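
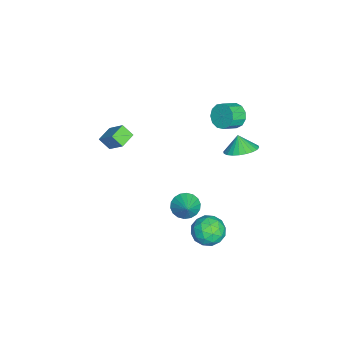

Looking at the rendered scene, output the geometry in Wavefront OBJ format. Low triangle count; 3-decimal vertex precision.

v -1.53 -3.75 -0.896
v -1.725 -4.374 -0.262
v -0.886 -2.898 0.142
v -1.081 -3.521 0.776
v -0.619 -4.219 -1.076
v -0.814 -4.842 -0.442
v 0.025 -3.366 -0.038
v -0.17 -3.99 0.596
v 1.639 0.337 -3.489
v 2.058 0.696 -4.136
v 2.661 0.583 -2.691
v 1.87 0.988 -3.985
v 1.636 1.151 -3.736
v 1.403 1.153 -3.438
v 1.217 0.993 -3.15
v 1.114 0.704 -2.929
v 1.115 0.342 -2.819
v 1.22 -0.021 -2.842
v 1.408 -0.313 -2.993
v 1.641 -0.476 -3.242
v 1.874 -0.478 -3.54
v 2.06 -0.318 -3.828
v 2.163 -0.029 -4.049
v 2.162 0.333 -4.159
v 2.953 2.06 -2.746
v 3.911 2.44 -2.777
v 3.249 1.2 -4.143
v 4.207 1.58 -4.174
v 3.942 0.91 -3.438
v 3.759 1.441 -2.574
v 3.401 2.199 -4.346
v 3.218 2.73 -3.482
v 4.187 2.526 -3.765
v 4.522 1.729 -3.205
v 2.638 1.911 -3.715
v 2.973 1.114 -3.155
v 3.406 2.325 -2.638
v 3.754 1.315 -4.282
v 3.599 0.921 -3.849
v 4.161 1.144 -3.867
v 3.317 1.738 -2.52
v 3.88 1.961 -2.538
v 3.898 1.062 -2.927
v 3.28 1.679 -4.382
v 3.843 1.902 -4.4
v 2.999 2.496 -3.053
v 3.561 2.719 -3.071
v 3.262 2.578 -3.993
v 4.131 2.599 -3.238
v 4.305 2.094 -4.059
v 3.832 2.458 -4.16
v 3.724 2.77 -3.652
v 4.328 2.131 -2.908
v 4.502 1.626 -3.73
v 4.346 1.231 -3.297
v 4.239 1.544 -2.789
v 4.49 2.182 -3.489
v 2.658 2.014 -3.19
v 2.832 1.509 -4.012
v 2.921 2.096 -4.131
v 2.814 2.409 -3.623
v 2.855 1.546 -2.861
v 3.029 1.041 -3.682
v 3.436 0.87 -3.268
v 3.328 1.182 -2.76
v 2.67 1.458 -3.431
v -4.186 2.473 -0.704
v -3.572 2.647 -1.265
v -2.859 1.962 -0.698
v -3.474 1.787 -0.136
v -3.534 2.974 -0.917
v -2.821 2.289 -0.35
v -3.704 3.142 -0.501
v -2.991 2.457 0.066
v -4.026 3.098 -0.15
v -3.313 2.412 0.417
v -4.399 2.854 0.025
v -3.686 2.169 0.593
v -4.705 2.49 -0.03
v -3.992 1.805 0.537
v -4.846 2.12 -0.3
v -4.133 1.435 0.267
v -4.778 1.862 -0.698
v -4.065 1.177 -0.131
v -4.522 1.798 -1.097
v -3.809 1.113 -0.53
v -4.159 1.948 -1.372
v -3.446 1.263 -0.805
v -3.805 2.265 -1.434
v -3.092 1.579 -0.867
v -2.667 3.017 -2.362
v -1.732 2.993 -1.907
v -3.113 2.763 -1.458
v -1.838 3.381 -1.85
v -2.07 3.713 -1.871
v -2.392 3.939 -1.967
v -2.757 4.025 -2.122
v -3.108 3.958 -2.315
v -3.392 3.747 -2.514
v -3.565 3.426 -2.691
v -3.601 3.042 -2.817
v -3.496 2.654 -2.874
v -3.264 2.322 -2.853
v -2.941 2.095 -2.757
v -2.576 2.009 -2.601
v -2.225 2.077 -2.409
v -1.942 2.287 -2.209
v -1.768 2.609 -2.033
f 2 4 1
f 5 2 1
f 1 4 3
f 3 5 1
f 2 8 4
f 6 2 5
f 6 8 2
f 4 8 3
f 7 5 3
f 3 8 7
f 7 6 5
f 8 6 7
f 10 9 12
f 10 12 11
f 12 9 13
f 12 13 11
f 13 9 14
f 13 14 11
f 14 9 15
f 14 15 11
f 15 9 16
f 15 16 11
f 16 9 17
f 16 17 11
f 17 9 18
f 17 18 11
f 18 9 19
f 18 19 11
f 19 9 20
f 19 20 11
f 20 9 21
f 20 21 11
f 21 9 22
f 21 22 11
f 22 9 23
f 22 23 11
f 23 9 24
f 23 24 11
f 24 9 10
f 24 10 11
f 25 62 41
f 62 36 65
f 41 65 30
f 62 65 41
f 25 41 37
f 41 30 42
f 37 42 26
f 41 42 37
f 25 37 46
f 37 26 47
f 46 47 32
f 37 47 46
f 25 46 58
f 46 32 61
f 58 61 35
f 46 61 58
f 25 58 62
f 58 35 66
f 62 66 36
f 58 66 62
f 26 42 53
f 42 30 56
f 53 56 34
f 42 56 53
f 30 65 43
f 65 36 64
f 43 64 29
f 65 64 43
f 36 66 63
f 66 35 59
f 63 59 27
f 66 59 63
f 35 61 60
f 61 32 48
f 60 48 31
f 61 48 60
f 32 47 52
f 47 26 49
f 52 49 33
f 47 49 52
f 28 54 40
f 54 34 55
f 40 55 29
f 54 55 40
f 28 40 38
f 40 29 39
f 38 39 27
f 40 39 38
f 28 38 45
f 38 27 44
f 45 44 31
f 38 44 45
f 28 45 50
f 45 31 51
f 50 51 33
f 45 51 50
f 28 50 54
f 50 33 57
f 54 57 34
f 50 57 54
f 29 55 43
f 55 34 56
f 43 56 30
f 55 56 43
f 27 39 63
f 39 29 64
f 63 64 36
f 39 64 63
f 31 44 60
f 44 27 59
f 60 59 35
f 44 59 60
f 33 51 52
f 51 31 48
f 52 48 32
f 51 48 52
f 34 57 53
f 57 33 49
f 53 49 26
f 57 49 53
f 68 67 71
f 68 71 69
f 69 71 72
f 69 72 70
f 71 67 73
f 71 73 72
f 72 73 74
f 72 74 70
f 73 67 75
f 73 75 74
f 74 75 76
f 74 76 70
f 75 67 77
f 75 77 76
f 76 77 78
f 76 78 70
f 77 67 79
f 77 79 78
f 78 79 80
f 78 80 70
f 79 67 81
f 79 81 80
f 80 81 82
f 80 82 70
f 81 67 83
f 81 83 82
f 82 83 84
f 82 84 70
f 83 67 85
f 83 85 84
f 84 85 86
f 84 86 70
f 85 67 87
f 85 87 86
f 86 87 88
f 86 88 70
f 87 67 89
f 87 89 88
f 88 89 90
f 88 90 70
f 89 67 68
f 89 68 90
f 90 68 69
f 90 69 70
f 92 91 94
f 92 94 93
f 94 91 95
f 94 95 93
f 95 91 96
f 95 96 93
f 96 91 97
f 96 97 93
f 97 91 98
f 97 98 93
f 98 91 99
f 98 99 93
f 99 91 100
f 99 100 93
f 100 91 101
f 100 101 93
f 101 91 102
f 101 102 93
f 102 91 103
f 102 103 93
f 103 91 104
f 103 104 93
f 104 91 105
f 104 105 93
f 105 91 106
f 105 106 93
f 106 91 107
f 106 107 93
f 107 91 108
f 107 108 93
f 108 91 92
f 108 92 93



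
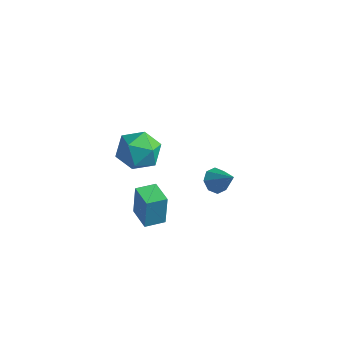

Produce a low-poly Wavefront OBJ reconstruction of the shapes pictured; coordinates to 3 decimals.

v -3.556 -3.318 1.129
v -2.631 -2.834 0.884
v -2.829 -3.986 2.556
v -1.904 -3.502 2.311
v -2.751 -2.918 2.613
v -3.2 -2.505 1.731
v -2.26 -4.315 1.709
v -2.709 -3.902 0.827
v -1.83 -3.45 1.242
v -2.133 -2.587 1.801
v -3.327 -4.233 1.639
v -3.63 -3.37 2.198
v -1.806 1.203 -4.21
v -1.441 0.775 -4.609
v -0.814 1.117 -3.21
v -1.315 1.282 -4.689
v -1.478 1.743 -4.488
v -1.832 1.888 -4.124
v -2.171 1.632 -3.81
v -2.296 1.125 -3.73
v -2.134 0.664 -3.931
v -1.779 0.519 -4.295
v -1.572 -4.625 -2.059
v -1.608 -4.413 -0.564
v -2.61 -4.013 -2.17
v -2.646 -3.801 -0.676
v -1.074 -3.799 -2.164
v -1.11 -3.587 -0.67
v -2.112 -3.187 -2.276
v -2.148 -2.975 -0.781
f 1 12 6
f 1 6 2
f 1 2 8
f 1 8 11
f 1 11 12
f 2 6 10
f 6 12 5
f 12 11 3
f 11 8 7
f 8 2 9
f 4 10 5
f 4 5 3
f 4 3 7
f 4 7 9
f 4 9 10
f 5 10 6
f 3 5 12
f 7 3 11
f 9 7 8
f 10 9 2
f 14 13 16
f 14 16 15
f 16 13 17
f 16 17 15
f 17 13 18
f 17 18 15
f 18 13 19
f 18 19 15
f 19 13 20
f 19 20 15
f 20 13 21
f 20 21 15
f 21 13 22
f 21 22 15
f 22 13 14
f 22 14 15
f 24 26 23
f 27 24 23
f 23 26 25
f 25 27 23
f 24 30 26
f 28 24 27
f 28 30 24
f 26 30 25
f 29 27 25
f 25 30 29
f 29 28 27
f 30 28 29



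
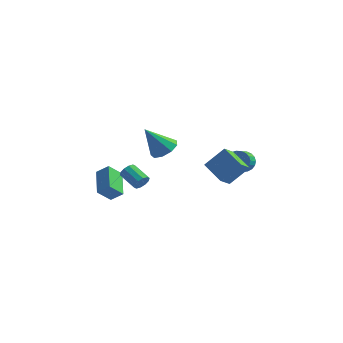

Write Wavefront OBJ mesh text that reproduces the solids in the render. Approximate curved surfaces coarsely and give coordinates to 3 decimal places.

v -1.535 3.267 -0.577
v -0.802 2.643 -0.345
v -2.585 2.693 1.197
v -0.681 3.252 -0.076
v -0.959 3.869 -0.041
v -1.507 4.204 -0.257
v -2.067 4.101 -0.622
v -2.379 3.608 -0.967
v -2.296 2.955 -1.128
v -1.856 2.449 -1.032
v -1.267 2.326 -0.723
v 2.752 0.467 0.101
v 2.516 -0.432 0.795
v 3.741 1.14 1.309
v 3.506 0.24 2.002
v 4.074 -0.36 -0.522
v 3.839 -1.26 0.171
v 5.064 0.312 0.685
v 4.828 -0.587 1.379
v 3.608 3.277 -0.634
v 4.241 3.484 -0.21
v 4.206 2.589 0.279
v 3.572 2.383 -0.146
v 3.995 3.595 -0.024
v 3.959 2.701 0.465
v 3.682 3.652 0.057
v 3.646 2.757 0.546
v 3.356 3.644 0.019
v 3.32 2.749 0.507
v 3.073 3.572 -0.133
v 3.037 2.678 0.355
v 2.883 3.45 -0.371
v 2.847 2.555 0.117
v 2.818 3.297 -0.655
v 2.783 2.403 -0.167
v 2.89 3.142 -0.935
v 2.855 2.247 -0.447
v 3.086 3.009 -1.163
v 3.05 2.115 -0.675
v 3.372 2.923 -1.3
v 3.336 2.029 -0.811
v 3.699 2.899 -1.321
v 3.663 2.004 -0.833
v 4.01 2.939 -1.224
v 3.974 2.045 -0.736
v 4.252 3.038 -1.025
v 4.216 2.144 -0.536
v 4.382 3.179 -0.758
v 4.346 2.284 -0.269
v 4.378 3.337 -0.47
v 4.343 2.442 0.019
v -3.586 -0.24 -3.653
v -4.189 -0.897 -2.777
v -4.389 1.447 -2.941
v -4.992 0.791 -2.065
v -2.808 -0.131 -3.035
v -3.411 -0.787 -2.159
v -3.611 1.557 -2.323
v -4.214 0.9 -1.447
v -1.186 -1.054 -1.207
v -0.891 -0.915 -0.727
v -2.039 -0.388 -0.173
v -2.334 -0.526 -0.653
v -0.872 -0.637 -0.953
v -2.021 -0.11 -0.399
v -0.973 -0.518 -1.276
v -2.122 0.009 -0.722
v -1.155 -0.604 -1.572
v -2.304 -0.077 -1.018
v -1.349 -0.861 -1.729
v -2.498 -0.334 -1.175
v -1.481 -1.192 -1.687
v -2.629 -0.665 -1.133
v -1.499 -1.47 -1.461
v -2.648 -0.943 -0.907
v -1.398 -1.589 -1.138
v -2.547 -1.062 -0.584
v -1.216 -1.503 -0.842
v -2.365 -0.976 -0.288
v -1.022 -1.246 -0.685
v -2.171 -0.719 -0.131
f 2 1 4
f 2 4 3
f 4 1 5
f 4 5 3
f 5 1 6
f 5 6 3
f 6 1 7
f 6 7 3
f 7 1 8
f 7 8 3
f 8 1 9
f 8 9 3
f 9 1 10
f 9 10 3
f 10 1 11
f 10 11 3
f 11 1 2
f 11 2 3
f 13 15 12
f 16 13 12
f 12 15 14
f 14 16 12
f 13 19 15
f 17 13 16
f 17 19 13
f 15 19 14
f 18 16 14
f 14 19 18
f 18 17 16
f 19 17 18
f 21 20 24
f 21 24 22
f 22 24 25
f 22 25 23
f 24 20 26
f 24 26 25
f 25 26 27
f 25 27 23
f 26 20 28
f 26 28 27
f 27 28 29
f 27 29 23
f 28 20 30
f 28 30 29
f 29 30 31
f 29 31 23
f 30 20 32
f 30 32 31
f 31 32 33
f 31 33 23
f 32 20 34
f 32 34 33
f 33 34 35
f 33 35 23
f 34 20 36
f 34 36 35
f 35 36 37
f 35 37 23
f 36 20 38
f 36 38 37
f 37 38 39
f 37 39 23
f 38 20 40
f 38 40 39
f 39 40 41
f 39 41 23
f 40 20 42
f 40 42 41
f 41 42 43
f 41 43 23
f 42 20 44
f 42 44 43
f 43 44 45
f 43 45 23
f 44 20 46
f 44 46 45
f 45 46 47
f 45 47 23
f 46 20 48
f 46 48 47
f 47 48 49
f 47 49 23
f 48 20 50
f 48 50 49
f 49 50 51
f 49 51 23
f 50 20 21
f 50 21 51
f 51 21 22
f 51 22 23
f 53 55 52
f 56 53 52
f 52 55 54
f 54 56 52
f 53 59 55
f 57 53 56
f 57 59 53
f 55 59 54
f 58 56 54
f 54 59 58
f 58 57 56
f 59 57 58
f 61 60 64
f 61 64 62
f 62 64 65
f 62 65 63
f 64 60 66
f 64 66 65
f 65 66 67
f 65 67 63
f 66 60 68
f 66 68 67
f 67 68 69
f 67 69 63
f 68 60 70
f 68 70 69
f 69 70 71
f 69 71 63
f 70 60 72
f 70 72 71
f 71 72 73
f 71 73 63
f 72 60 74
f 72 74 73
f 73 74 75
f 73 75 63
f 74 60 76
f 74 76 75
f 75 76 77
f 75 77 63
f 76 60 78
f 76 78 77
f 77 78 79
f 77 79 63
f 78 60 80
f 78 80 79
f 79 80 81
f 79 81 63
f 80 60 61
f 80 61 81
f 81 61 62
f 81 62 63



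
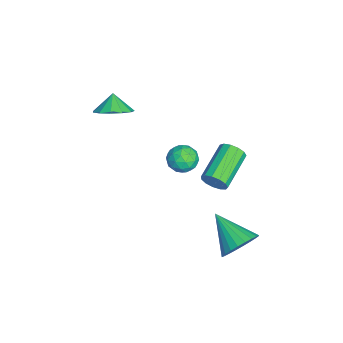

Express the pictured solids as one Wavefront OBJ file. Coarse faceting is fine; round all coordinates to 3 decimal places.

v 4.177 3.441 -2.979
v 4.9 3.305 -2.188
v 2.763 2.199 -1.901
v 4.698 3.65 -2.056
v 4.416 3.964 -2.065
v 4.098 4.197 -2.213
v 3.792 4.316 -2.477
v 3.545 4.302 -2.818
v 3.394 4.156 -3.184
v 3.363 3.902 -3.518
v 3.455 3.577 -3.771
v 3.657 3.232 -3.903
v 3.939 2.918 -3.894
v 4.257 2.685 -3.746
v 4.563 2.566 -3.482
v 4.81 2.581 -3.141
v 4.961 2.726 -2.775
v 4.992 2.981 -2.441
v -1.992 1.212 -2.897
v -1.308 0.853 -2.469
v -2.812 0.107 -2.511
v -2.128 -0.252 -2.083
v -2.502 0.487 -1.776
v -1.995 1.169 -2.015
v -2.125 -0.209 -2.965
v -1.618 0.473 -3.204
v -1.39 -0.026 -2.512
v -1.623 0.405 -1.777
v -2.497 0.555 -3.203
v -2.73 0.986 -2.468
v -1.578 1.129 -2.717
v -2.542 -0.169 -2.263
v -2.762 0.265 -2.082
v -2.36 0.054 -1.831
v -1.982 1.315 -2.45
v -1.58 1.104 -2.199
v -2.282 0.889 -1.791
v -2.54 -0.144 -2.781
v -2.138 -0.355 -2.53
v -1.76 0.906 -3.149
v -1.358 0.695 -2.898
v -1.838 0.071 -3.189
v -1.224 0.402 -2.491
v -1.706 -0.247 -2.264
v -1.704 -0.222 -2.782
v -1.406 0.179 -2.923
v -1.361 0.655 -2.059
v -1.843 0.006 -1.832
v -2.063 0.44 -1.651
v -1.765 0.841 -1.791
v -1.409 0.139 -2.084
v -2.277 0.954 -3.148
v -2.759 0.305 -2.921
v -2.355 0.119 -3.189
v -2.057 0.52 -3.329
v -2.414 1.207 -2.716
v -2.896 0.558 -2.489
v -2.714 0.781 -2.057
v -2.416 1.182 -2.198
v -2.711 0.821 -2.896
v 3.558 2.138 1.486
v 3.882 2.385 2.056
v 2.066 3.228 2.723
v 1.742 2.982 2.154
v 3.911 2.666 1.781
v 2.096 3.509 2.448
v 3.828 2.78 1.412
v 2.013 3.623 2.079
v 3.66 2.69 1.067
v 1.844 3.533 1.734
v 3.459 2.424 0.855
v 1.643 3.268 1.522
v 3.289 2.068 0.844
v 1.474 2.912 1.511
v 3.205 1.735 1.036
v 1.389 2.578 1.704
v 3.233 1.529 1.372
v 1.417 2.372 2.039
v 3.364 1.517 1.744
v 1.548 2.36 2.411
v 3.556 1.702 2.034
v 1.741 2.545 2.701
v 3.749 2.026 2.15
v 1.934 2.869 2.817
v -0.196 -2.796 3.156
v 0.507 -2.316 3.718
v -0.824 -2.844 3.984
v 0.175 -1.906 3.489
v -0.275 -1.779 3.155
v -0.7 -1.975 2.822
v -0.965 -2.431 2.594
v -0.986 -3.003 2.545
v -0.756 -3.51 2.69
v -0.348 -3.79 2.983
v 0.108 -3.754 3.331
v 0.467 -3.414 3.624
v 0.616 -2.878 3.768
f 2 1 4
f 2 4 3
f 4 1 5
f 4 5 3
f 5 1 6
f 5 6 3
f 6 1 7
f 6 7 3
f 7 1 8
f 7 8 3
f 8 1 9
f 8 9 3
f 9 1 10
f 9 10 3
f 10 1 11
f 10 11 3
f 11 1 12
f 11 12 3
f 12 1 13
f 12 13 3
f 13 1 14
f 13 14 3
f 14 1 15
f 14 15 3
f 15 1 16
f 15 16 3
f 16 1 17
f 16 17 3
f 17 1 18
f 17 18 3
f 18 1 2
f 18 2 3
f 19 56 35
f 56 30 59
f 35 59 24
f 56 59 35
f 19 35 31
f 35 24 36
f 31 36 20
f 35 36 31
f 19 31 40
f 31 20 41
f 40 41 26
f 31 41 40
f 19 40 52
f 40 26 55
f 52 55 29
f 40 55 52
f 19 52 56
f 52 29 60
f 56 60 30
f 52 60 56
f 20 36 47
f 36 24 50
f 47 50 28
f 36 50 47
f 24 59 37
f 59 30 58
f 37 58 23
f 59 58 37
f 30 60 57
f 60 29 53
f 57 53 21
f 60 53 57
f 29 55 54
f 55 26 42
f 54 42 25
f 55 42 54
f 26 41 46
f 41 20 43
f 46 43 27
f 41 43 46
f 22 48 34
f 48 28 49
f 34 49 23
f 48 49 34
f 22 34 32
f 34 23 33
f 32 33 21
f 34 33 32
f 22 32 39
f 32 21 38
f 39 38 25
f 32 38 39
f 22 39 44
f 39 25 45
f 44 45 27
f 39 45 44
f 22 44 48
f 44 27 51
f 48 51 28
f 44 51 48
f 23 49 37
f 49 28 50
f 37 50 24
f 49 50 37
f 21 33 57
f 33 23 58
f 57 58 30
f 33 58 57
f 25 38 54
f 38 21 53
f 54 53 29
f 38 53 54
f 27 45 46
f 45 25 42
f 46 42 26
f 45 42 46
f 28 51 47
f 51 27 43
f 47 43 20
f 51 43 47
f 62 61 65
f 62 65 63
f 63 65 66
f 63 66 64
f 65 61 67
f 65 67 66
f 66 67 68
f 66 68 64
f 67 61 69
f 67 69 68
f 68 69 70
f 68 70 64
f 69 61 71
f 69 71 70
f 70 71 72
f 70 72 64
f 71 61 73
f 71 73 72
f 72 73 74
f 72 74 64
f 73 61 75
f 73 75 74
f 74 75 76
f 74 76 64
f 75 61 77
f 75 77 76
f 76 77 78
f 76 78 64
f 77 61 79
f 77 79 78
f 78 79 80
f 78 80 64
f 79 61 81
f 79 81 80
f 80 81 82
f 80 82 64
f 81 61 83
f 81 83 82
f 82 83 84
f 82 84 64
f 83 61 62
f 83 62 84
f 84 62 63
f 84 63 64
f 86 85 88
f 86 88 87
f 88 85 89
f 88 89 87
f 89 85 90
f 89 90 87
f 90 85 91
f 90 91 87
f 91 85 92
f 91 92 87
f 92 85 93
f 92 93 87
f 93 85 94
f 93 94 87
f 94 85 95
f 94 95 87
f 95 85 96
f 95 96 87
f 96 85 97
f 96 97 87
f 97 85 86
f 97 86 87



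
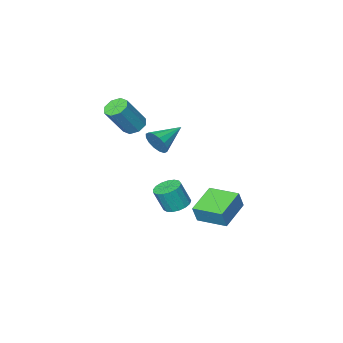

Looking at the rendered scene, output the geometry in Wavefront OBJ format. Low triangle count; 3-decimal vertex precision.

v -2.282 -1.17 -4.213
v -1.473 -0.968 -4.46
v -0.949 -1.248 -2.974
v -1.758 -1.45 -2.727
v -1.632 -0.604 -4.335
v -1.109 -0.884 -2.849
v -1.941 -0.37 -4.182
v -1.417 -0.65 -2.696
v -2.328 -0.319 -4.036
v -1.804 -0.6 -2.55
v -2.704 -0.463 -3.931
v -2.18 -0.744 -2.445
v -2.983 -0.769 -3.89
v -2.46 -1.05 -2.404
v -3.102 -1.167 -3.923
v -2.578 -1.447 -2.437
v -3.033 -1.565 -4.023
v -2.509 -1.846 -2.537
v -2.792 -1.873 -4.166
v -2.268 -2.154 -2.68
v -2.434 -2.02 -4.32
v -1.91 -2.3 -2.834
v -2.041 -1.972 -4.449
v -1.517 -2.252 -2.963
v -1.703 -1.74 -4.524
v -1.179 -2.02 -3.039
v -1.498 -1.377 -4.528
v -0.974 -1.658 -3.043
v -3.177 1.352 -2.799
v -2.781 1.457 -1.671
v -4.019 3.061 -2.662
v -3.623 3.166 -1.534
v -1.457 2.254 -3.486
v -1.061 2.359 -2.358
v -2.299 3.963 -3.349
v -1.903 4.068 -2.221
v -0.003 -2.046 2.593
v 0.625 -2.237 2.172
v 1.851 -2.206 3.986
v 1.223 -2.014 4.407
v 0.549 -1.647 2.213
v 1.775 -1.615 4.027
v 0.15 -1.29 2.476
v 1.375 -1.258 4.291
v -0.339 -1.376 2.808
v 0.887 -1.344 4.623
v -0.631 -1.854 3.014
v 0.595 -1.823 4.828
v -0.555 -2.445 2.973
v 0.671 -2.413 4.787
v -0.155 -2.802 2.709
v 1.07 -2.77 4.524
v 0.333 -2.716 2.377
v 1.559 -2.684 4.192
v 0.198 0.645 2.461
v 0.507 0.323 3.207
v -1.578 0.375 3.079
v 0.465 0.765 3.28
v 0.352 1.175 3.133
v 0.197 1.443 2.805
v 0.043 1.497 2.386
v -0.07 1.323 1.986
v -0.111 0.967 1.714
v -0.069 0.524 1.641
v 0.044 0.114 1.788
v 0.199 -0.154 2.116
v 0.353 -0.208 2.535
v 0.466 -0.034 2.935
f 2 1 5
f 2 5 3
f 3 5 6
f 3 6 4
f 5 1 7
f 5 7 6
f 6 7 8
f 6 8 4
f 7 1 9
f 7 9 8
f 8 9 10
f 8 10 4
f 9 1 11
f 9 11 10
f 10 11 12
f 10 12 4
f 11 1 13
f 11 13 12
f 12 13 14
f 12 14 4
f 13 1 15
f 13 15 14
f 14 15 16
f 14 16 4
f 15 1 17
f 15 17 16
f 16 17 18
f 16 18 4
f 17 1 19
f 17 19 18
f 18 19 20
f 18 20 4
f 19 1 21
f 19 21 20
f 20 21 22
f 20 22 4
f 21 1 23
f 21 23 22
f 22 23 24
f 22 24 4
f 23 1 25
f 23 25 24
f 24 25 26
f 24 26 4
f 25 1 27
f 25 27 26
f 26 27 28
f 26 28 4
f 27 1 2
f 27 2 28
f 28 2 3
f 28 3 4
f 30 32 29
f 33 30 29
f 29 32 31
f 31 33 29
f 30 36 32
f 34 30 33
f 34 36 30
f 32 36 31
f 35 33 31
f 31 36 35
f 35 34 33
f 36 34 35
f 38 37 41
f 38 41 39
f 39 41 42
f 39 42 40
f 41 37 43
f 41 43 42
f 42 43 44
f 42 44 40
f 43 37 45
f 43 45 44
f 44 45 46
f 44 46 40
f 45 37 47
f 45 47 46
f 46 47 48
f 46 48 40
f 47 37 49
f 47 49 48
f 48 49 50
f 48 50 40
f 49 37 51
f 49 51 50
f 50 51 52
f 50 52 40
f 51 37 53
f 51 53 52
f 52 53 54
f 52 54 40
f 53 37 38
f 53 38 54
f 54 38 39
f 54 39 40
f 56 55 58
f 56 58 57
f 58 55 59
f 58 59 57
f 59 55 60
f 59 60 57
f 60 55 61
f 60 61 57
f 61 55 62
f 61 62 57
f 62 55 63
f 62 63 57
f 63 55 64
f 63 64 57
f 64 55 65
f 64 65 57
f 65 55 66
f 65 66 57
f 66 55 67
f 66 67 57
f 67 55 68
f 67 68 57
f 68 55 56
f 68 56 57



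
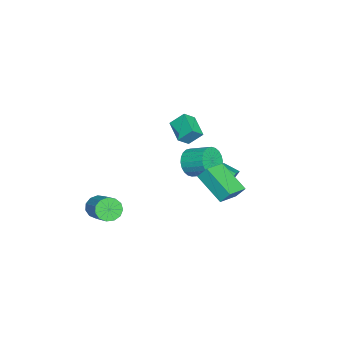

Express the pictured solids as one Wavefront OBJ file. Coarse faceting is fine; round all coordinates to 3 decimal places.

v -4.022 -0.066 -3.157
v -3.431 0.151 -3.947
v -3.067 1.543 -3.293
v -3.658 1.326 -2.503
v -3.777 0.298 -4.067
v -3.413 1.689 -3.413
v -4.159 0.389 -4.048
v -3.796 1.781 -3.394
v -4.521 0.411 -3.894
v -4.158 1.803 -3.24
v -4.807 0.361 -3.627
v -4.444 1.752 -2.973
v -4.974 0.245 -3.289
v -4.61 1.637 -2.635
v -4.995 0.082 -2.931
v -4.631 1.474 -2.277
v -4.868 -0.103 -2.607
v -4.505 1.288 -1.953
v -4.613 -0.283 -2.367
v -4.249 1.109 -1.713
v -4.267 -0.429 -2.247
v -3.903 0.962 -1.593
v -3.884 -0.521 -2.266
v -3.521 0.871 -1.612
v -3.522 -0.543 -2.42
v -3.159 0.849 -1.766
v -3.236 -0.492 -2.687
v -2.873 0.899 -2.033
v -3.07 -0.377 -3.025
v -2.706 1.015 -2.371
v -3.049 -0.214 -3.383
v -2.685 1.178 -2.729
v -3.175 -0.028 -3.707
v -2.812 1.363 -3.053
v 1.344 -4.084 -4.054
v 1.93 -4.477 -4.47
v 3.363 -3.43 -3.443
v 2.776 -3.036 -3.026
v 1.829 -4.098 -4.715
v 3.261 -3.051 -3.688
v 1.573 -3.715 -4.749
v 3.006 -2.668 -3.722
v 1.245 -3.449 -4.563
v 2.677 -2.402 -3.536
v 0.948 -3.384 -4.215
v 2.38 -2.337 -3.188
v 0.777 -3.541 -3.816
v 2.209 -2.494 -2.789
v 0.786 -3.871 -3.492
v 2.218 -2.824 -2.465
v 0.972 -4.268 -3.347
v 2.404 -3.221 -2.319
v 1.276 -4.606 -3.426
v 2.708 -3.559 -2.399
v 1.602 -4.779 -3.704
v 3.034 -3.732 -2.677
v 1.846 -4.731 -4.093
v 3.278 -3.684 -3.066
v 1.768 2.679 0.592
v 1.787 3.211 1.318
v 2.722 4.204 -0.549
v 2.741 4.736 0.177
v 3.099 2.124 0.963
v 3.118 2.656 1.689
v 4.053 3.649 -0.178
v 4.072 4.181 0.548
v -2.201 -0.237 1.142
v -2.384 0.567 1.943
v -1.016 0.567 0.604
v -1.199 1.372 1.405
v -1.601 -0.712 1.755
v -1.784 0.093 2.556
v -0.416 0.093 1.217
v -0.599 0.897 2.018
v -2.415 2.296 -1.677
v -0.992 2.403 -0.849
v -2.242 3.274 -2.101
v -0.819 3.381 -1.272
v -1.661 1.639 -2.888
v -0.238 1.746 -2.059
v -1.488 2.617 -3.311
v -0.065 2.724 -2.483
f 2 1 5
f 2 5 3
f 3 5 6
f 3 6 4
f 5 1 7
f 5 7 6
f 6 7 8
f 6 8 4
f 7 1 9
f 7 9 8
f 8 9 10
f 8 10 4
f 9 1 11
f 9 11 10
f 10 11 12
f 10 12 4
f 11 1 13
f 11 13 12
f 12 13 14
f 12 14 4
f 13 1 15
f 13 15 14
f 14 15 16
f 14 16 4
f 15 1 17
f 15 17 16
f 16 17 18
f 16 18 4
f 17 1 19
f 17 19 18
f 18 19 20
f 18 20 4
f 19 1 21
f 19 21 20
f 20 21 22
f 20 22 4
f 21 1 23
f 21 23 22
f 22 23 24
f 22 24 4
f 23 1 25
f 23 25 24
f 24 25 26
f 24 26 4
f 25 1 27
f 25 27 26
f 26 27 28
f 26 28 4
f 27 1 29
f 27 29 28
f 28 29 30
f 28 30 4
f 29 1 31
f 29 31 30
f 30 31 32
f 30 32 4
f 31 1 33
f 31 33 32
f 32 33 34
f 32 34 4
f 33 1 2
f 33 2 34
f 34 2 3
f 34 3 4
f 36 35 39
f 36 39 37
f 37 39 40
f 37 40 38
f 39 35 41
f 39 41 40
f 40 41 42
f 40 42 38
f 41 35 43
f 41 43 42
f 42 43 44
f 42 44 38
f 43 35 45
f 43 45 44
f 44 45 46
f 44 46 38
f 45 35 47
f 45 47 46
f 46 47 48
f 46 48 38
f 47 35 49
f 47 49 48
f 48 49 50
f 48 50 38
f 49 35 51
f 49 51 50
f 50 51 52
f 50 52 38
f 51 35 53
f 51 53 52
f 52 53 54
f 52 54 38
f 53 35 55
f 53 55 54
f 54 55 56
f 54 56 38
f 55 35 57
f 55 57 56
f 56 57 58
f 56 58 38
f 57 35 36
f 57 36 58
f 58 36 37
f 58 37 38
f 60 62 59
f 63 60 59
f 59 62 61
f 61 63 59
f 60 66 62
f 64 60 63
f 64 66 60
f 62 66 61
f 65 63 61
f 61 66 65
f 65 64 63
f 66 64 65
f 68 70 67
f 71 68 67
f 67 70 69
f 69 71 67
f 68 74 70
f 72 68 71
f 72 74 68
f 70 74 69
f 73 71 69
f 69 74 73
f 73 72 71
f 74 72 73
f 76 78 75
f 79 76 75
f 75 78 77
f 77 79 75
f 76 82 78
f 80 76 79
f 80 82 76
f 78 82 77
f 81 79 77
f 77 82 81
f 81 80 79
f 82 80 81



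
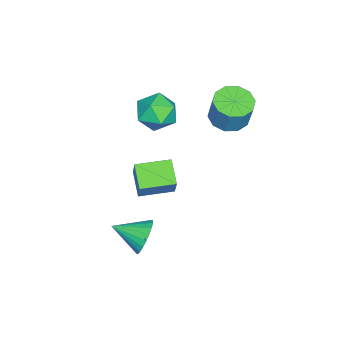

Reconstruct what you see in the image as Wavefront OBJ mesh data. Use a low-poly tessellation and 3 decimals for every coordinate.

v 2.693 1.257 -1.105
v 3.29 1.103 -1.802
v 2.967 -0.177 -0.555
v 3.51 1.242 -1.55
v 3.606 1.384 -1.229
v 3.563 1.506 -0.89
v 3.388 1.59 -0.584
v 3.107 1.623 -0.357
v 2.763 1.601 -0.244
v 2.408 1.526 -0.262
v 2.097 1.41 -0.408
v 1.876 1.271 -0.661
v 1.78 1.13 -0.981
v 1.823 1.008 -1.32
v 1.998 0.924 -1.626
v 2.28 0.891 -1.853
v 2.624 0.913 -1.966
v 2.978 0.988 -1.948
v -3.361 0.432 2.782
v -2.466 0.807 2.279
v -2.494 -1.047 3.221
v -1.599 -0.672 2.718
v -1.947 -0.198 3.64
v -2.483 0.716 3.369
v -2.477 -0.956 2.131
v -3.013 -0.042 1.86
v -1.919 -0.05 1.877
v -1.592 0.418 2.809
v -3.368 -0.658 2.691
v -3.041 -0.19 3.623
v -0.288 -0.426 0.214
v 0.443 -0.065 1.556
v -1.12 0.985 0.287
v -0.389 1.347 1.629
v 0.669 0.173 -0.469
v 1.4 0.535 0.873
v -0.163 1.585 -0.396
v 0.568 1.946 0.946
v -2.795 3.164 3.206
v -2.159 3.793 2.886
v -1.77 4.146 4.355
v -2.405 3.516 4.674
v -2.672 4.072 2.955
v -2.282 4.424 4.424
v -3.231 4.003 3.12
v -2.842 4.356 4.589
v -3.624 3.614 3.317
v -3.235 3.967 4.786
v -3.7 3.053 3.472
v -3.311 3.405 4.941
v -3.43 2.534 3.525
v -3.041 2.887 4.994
v -2.918 2.256 3.456
v -2.528 2.608 4.925
v -2.358 2.324 3.291
v -1.969 2.677 4.76
v -1.965 2.713 3.094
v -1.576 3.066 4.563
v -1.889 3.275 2.939
v -1.5 3.627 4.408
f 2 1 4
f 2 4 3
f 4 1 5
f 4 5 3
f 5 1 6
f 5 6 3
f 6 1 7
f 6 7 3
f 7 1 8
f 7 8 3
f 8 1 9
f 8 9 3
f 9 1 10
f 9 10 3
f 10 1 11
f 10 11 3
f 11 1 12
f 11 12 3
f 12 1 13
f 12 13 3
f 13 1 14
f 13 14 3
f 14 1 15
f 14 15 3
f 15 1 16
f 15 16 3
f 16 1 17
f 16 17 3
f 17 1 18
f 17 18 3
f 18 1 2
f 18 2 3
f 19 30 24
f 19 24 20
f 19 20 26
f 19 26 29
f 19 29 30
f 20 24 28
f 24 30 23
f 30 29 21
f 29 26 25
f 26 20 27
f 22 28 23
f 22 23 21
f 22 21 25
f 22 25 27
f 22 27 28
f 23 28 24
f 21 23 30
f 25 21 29
f 27 25 26
f 28 27 20
f 32 34 31
f 35 32 31
f 31 34 33
f 33 35 31
f 32 38 34
f 36 32 35
f 36 38 32
f 34 38 33
f 37 35 33
f 33 38 37
f 37 36 35
f 38 36 37
f 40 39 43
f 40 43 41
f 41 43 44
f 41 44 42
f 43 39 45
f 43 45 44
f 44 45 46
f 44 46 42
f 45 39 47
f 45 47 46
f 46 47 48
f 46 48 42
f 47 39 49
f 47 49 48
f 48 49 50
f 48 50 42
f 49 39 51
f 49 51 50
f 50 51 52
f 50 52 42
f 51 39 53
f 51 53 52
f 52 53 54
f 52 54 42
f 53 39 55
f 53 55 54
f 54 55 56
f 54 56 42
f 55 39 57
f 55 57 56
f 56 57 58
f 56 58 42
f 57 39 59
f 57 59 58
f 58 59 60
f 58 60 42
f 59 39 40
f 59 40 60
f 60 40 41
f 60 41 42



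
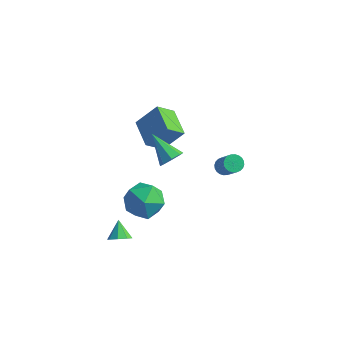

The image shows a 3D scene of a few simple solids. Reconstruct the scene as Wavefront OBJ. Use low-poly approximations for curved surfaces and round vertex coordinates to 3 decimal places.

v -5.142 1.768 -0.73
v -4.234 2.479 0.532
v -4.619 2.633 -1.594
v -3.71 3.344 -0.332
v -3.83 0.656 -1.048
v -2.921 1.367 0.214
v -3.306 1.521 -1.912
v -2.398 2.232 -0.65
v -2.47 -4.102 -4.166
v -2.173 -3.592 -4.439
v -2.97 -3.418 -3.434
v -2.613 -3.69 -4.648
v -2.97 -4.029 -4.575
v -3.034 -4.411 -4.263
v -2.767 -4.612 -3.894
v -2.327 -4.514 -3.684
v -1.97 -4.174 -3.757
v -1.906 -3.793 -4.07
v -3.06 -1.16 -2.295
v -1.931 -0.856 -2.711
v -2.709 -3.084 -2.749
v -1.58 -2.78 -3.165
v -1.833 -2.712 -1.952
v -2.05 -1.523 -1.672
v -2.59 -2.417 -3.788
v -2.807 -1.228 -3.508
v -1.641 -1.633 -3.634
v -1.173 -1.815 -2.499
v -3.467 -2.125 -2.961
v -2.999 -2.307 -1.826
v -0.104 -2.874 2.951
v 0.297 -2.765 3.49
v -1.536 -2.426 3.929
v 0.233 -2.338 3.2
v -0.029 -2.225 2.764
v -0.335 -2.491 2.439
v -0.506 -2.982 2.413
v -0.441 -3.41 2.703
v -0.18 -3.523 3.139
v 0.126 -3.256 3.464
v 1.408 -0.23 0.776
v 1.726 -0.489 0.439
v 2.61 -1.129 1.768
v 2.292 -0.87 2.104
v 1.826 -0.309 0.459
v 2.71 -0.949 1.788
v 1.862 -0.117 0.527
v 2.747 -0.757 1.856
v 1.829 0.058 0.633
v 2.714 -0.582 1.962
v 1.733 0.188 0.761
v 2.617 -0.452 2.09
v 1.586 0.256 0.891
v 2.471 -0.384 2.219
v 1.413 0.249 1.003
v 2.297 -0.391 2.332
v 1.238 0.169 1.08
v 2.123 -0.471 2.409
v 1.09 0.029 1.112
v 1.974 -0.611 2.441
v 0.99 -0.151 1.092
v 1.874 -0.791 2.421
v 0.953 -0.343 1.024
v 1.838 -0.983 2.353
v 0.986 -0.518 0.918
v 1.871 -1.158 2.247
v 1.083 -0.648 0.79
v 1.967 -1.288 2.119
v 1.229 -0.716 0.661
v 2.114 -1.356 1.989
v 1.403 -0.709 0.548
v 2.287 -1.349 1.877
v 1.577 -0.629 0.471
v 2.462 -1.269 1.8
f 2 4 1
f 5 2 1
f 1 4 3
f 3 5 1
f 2 8 4
f 6 2 5
f 6 8 2
f 4 8 3
f 7 5 3
f 3 8 7
f 7 6 5
f 8 6 7
f 10 9 12
f 10 12 11
f 12 9 13
f 12 13 11
f 13 9 14
f 13 14 11
f 14 9 15
f 14 15 11
f 15 9 16
f 15 16 11
f 16 9 17
f 16 17 11
f 17 9 18
f 17 18 11
f 18 9 10
f 18 10 11
f 19 30 24
f 19 24 20
f 19 20 26
f 19 26 29
f 19 29 30
f 20 24 28
f 24 30 23
f 30 29 21
f 29 26 25
f 26 20 27
f 22 28 23
f 22 23 21
f 22 21 25
f 22 25 27
f 22 27 28
f 23 28 24
f 21 23 30
f 25 21 29
f 27 25 26
f 28 27 20
f 32 31 34
f 32 34 33
f 34 31 35
f 34 35 33
f 35 31 36
f 35 36 33
f 36 31 37
f 36 37 33
f 37 31 38
f 37 38 33
f 38 31 39
f 38 39 33
f 39 31 40
f 39 40 33
f 40 31 32
f 40 32 33
f 42 41 45
f 42 45 43
f 43 45 46
f 43 46 44
f 45 41 47
f 45 47 46
f 46 47 48
f 46 48 44
f 47 41 49
f 47 49 48
f 48 49 50
f 48 50 44
f 49 41 51
f 49 51 50
f 50 51 52
f 50 52 44
f 51 41 53
f 51 53 52
f 52 53 54
f 52 54 44
f 53 41 55
f 53 55 54
f 54 55 56
f 54 56 44
f 55 41 57
f 55 57 56
f 56 57 58
f 56 58 44
f 57 41 59
f 57 59 58
f 58 59 60
f 58 60 44
f 59 41 61
f 59 61 60
f 60 61 62
f 60 62 44
f 61 41 63
f 61 63 62
f 62 63 64
f 62 64 44
f 63 41 65
f 63 65 64
f 64 65 66
f 64 66 44
f 65 41 67
f 65 67 66
f 66 67 68
f 66 68 44
f 67 41 69
f 67 69 68
f 68 69 70
f 68 70 44
f 69 41 71
f 69 71 70
f 70 71 72
f 70 72 44
f 71 41 73
f 71 73 72
f 72 73 74
f 72 74 44
f 73 41 42
f 73 42 74
f 74 42 43
f 74 43 44



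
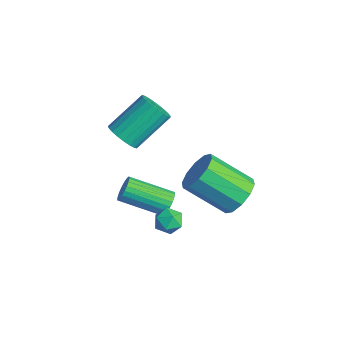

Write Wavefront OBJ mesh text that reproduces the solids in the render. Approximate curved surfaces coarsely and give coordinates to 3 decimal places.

v 2.684 1.238 -2.683
v 3.539 0.906 -2.338
v 2.471 -0.49 -1.032
v 1.616 -0.158 -1.377
v 3.363 1.368 -1.988
v 2.294 -0.028 -0.682
v 2.927 1.781 -1.904
v 1.859 0.385 -0.598
v 2.399 1.986 -2.117
v 1.33 0.59 -0.811
v 1.979 1.905 -2.547
v 0.911 0.509 -1.241
v 1.829 1.57 -3.028
v 0.761 0.174 -1.722
v 2.006 1.108 -3.378
v 0.937 -0.288 -2.072
v 2.441 0.695 -3.462
v 1.373 -0.701 -2.156
v 2.97 0.49 -3.249
v 1.901 -0.906 -1.943
v 3.389 0.571 -2.819
v 2.321 -0.825 -1.513
v 0.972 -1.101 -3.778
v 1.358 -1.112 -3.292
v 0.333 -2.671 -2.517
v -0.052 -2.659 -3.002
v 1.186 -0.961 -3.213
v 0.162 -2.519 -2.438
v 0.983 -0.83 -3.22
v -0.042 -2.389 -2.444
v 0.778 -0.741 -3.312
v -0.247 -2.299 -2.536
v 0.602 -0.706 -3.475
v -0.423 -2.265 -2.699
v 0.483 -0.732 -3.684
v -0.542 -2.291 -2.908
v 0.438 -0.814 -3.907
v -0.587 -2.372 -3.131
v 0.475 -0.939 -4.111
v -0.55 -2.498 -3.335
v 0.587 -1.089 -4.263
v -0.438 -2.648 -3.488
v 0.758 -1.241 -4.342
v -0.266 -2.799 -3.567
v 0.962 -1.371 -4.336
v -0.063 -2.93 -3.56
v 1.167 -1.461 -4.244
v 0.142 -3.019 -3.468
v 1.343 -1.495 -4.081
v 0.318 -3.054 -3.305
v 1.462 -1.469 -3.872
v 0.437 -3.028 -3.096
v 1.507 -1.388 -3.649
v 0.482 -2.946 -2.873
v 1.47 -1.262 -3.445
v 0.445 -2.821 -2.669
v -1.975 -1.837 -1.55
v -1.605 -1.362 -2.092
v -1.775 0.252 -0.791
v -2.145 -0.223 -0.25
v -1.929 -1.327 -2.178
v -2.098 0.287 -0.877
v -2.26 -1.38 -2.155
v -2.43 0.234 -0.854
v -2.543 -1.512 -2.028
v -2.713 0.102 -0.727
v -2.727 -1.7 -1.818
v -2.897 -0.086 -0.517
v -2.781 -1.912 -1.562
v -2.951 -0.298 -0.261
v -2.696 -2.111 -1.304
v -2.866 -0.497 -0.003
v -2.486 -2.263 -1.089
v -2.656 -0.649 0.212
v -2.188 -2.341 -0.953
v -2.358 -0.727 0.348
v -1.853 -2.332 -0.921
v -2.023 -0.718 0.38
v -1.539 -2.237 -0.997
v -1.709 -0.623 0.304
v -1.3 -2.073 -1.17
v -1.47 -0.459 0.131
v -1.178 -1.868 -1.408
v -1.348 -0.254 -0.107
v -1.194 -1.658 -1.67
v -1.364 -0.044 -0.369
v -1.345 -1.479 -1.912
v -1.515 0.135 -0.611
v 3.323 -1.622 -1.998
v 3.861 -1.885 -2.281
v 2.759 -2.495 -2.259
v 3.297 -2.758 -2.542
v 3.27 -2.687 -1.884
v 3.619 -2.147 -1.723
v 3.001 -2.233 -2.817
v 3.35 -1.693 -2.656
v 3.662 -2.263 -2.788
v 3.828 -2.543 -2.211
v 2.792 -1.837 -2.329
v 2.958 -2.117 -1.752
f 2 1 5
f 2 5 3
f 3 5 6
f 3 6 4
f 5 1 7
f 5 7 6
f 6 7 8
f 6 8 4
f 7 1 9
f 7 9 8
f 8 9 10
f 8 10 4
f 9 1 11
f 9 11 10
f 10 11 12
f 10 12 4
f 11 1 13
f 11 13 12
f 12 13 14
f 12 14 4
f 13 1 15
f 13 15 14
f 14 15 16
f 14 16 4
f 15 1 17
f 15 17 16
f 16 17 18
f 16 18 4
f 17 1 19
f 17 19 18
f 18 19 20
f 18 20 4
f 19 1 21
f 19 21 20
f 20 21 22
f 20 22 4
f 21 1 2
f 21 2 22
f 22 2 3
f 22 3 4
f 24 23 27
f 24 27 25
f 25 27 28
f 25 28 26
f 27 23 29
f 27 29 28
f 28 29 30
f 28 30 26
f 29 23 31
f 29 31 30
f 30 31 32
f 30 32 26
f 31 23 33
f 31 33 32
f 32 33 34
f 32 34 26
f 33 23 35
f 33 35 34
f 34 35 36
f 34 36 26
f 35 23 37
f 35 37 36
f 36 37 38
f 36 38 26
f 37 23 39
f 37 39 38
f 38 39 40
f 38 40 26
f 39 23 41
f 39 41 40
f 40 41 42
f 40 42 26
f 41 23 43
f 41 43 42
f 42 43 44
f 42 44 26
f 43 23 45
f 43 45 44
f 44 45 46
f 44 46 26
f 45 23 47
f 45 47 46
f 46 47 48
f 46 48 26
f 47 23 49
f 47 49 48
f 48 49 50
f 48 50 26
f 49 23 51
f 49 51 50
f 50 51 52
f 50 52 26
f 51 23 53
f 51 53 52
f 52 53 54
f 52 54 26
f 53 23 55
f 53 55 54
f 54 55 56
f 54 56 26
f 55 23 24
f 55 24 56
f 56 24 25
f 56 25 26
f 58 57 61
f 58 61 59
f 59 61 62
f 59 62 60
f 61 57 63
f 61 63 62
f 62 63 64
f 62 64 60
f 63 57 65
f 63 65 64
f 64 65 66
f 64 66 60
f 65 57 67
f 65 67 66
f 66 67 68
f 66 68 60
f 67 57 69
f 67 69 68
f 68 69 70
f 68 70 60
f 69 57 71
f 69 71 70
f 70 71 72
f 70 72 60
f 71 57 73
f 71 73 72
f 72 73 74
f 72 74 60
f 73 57 75
f 73 75 74
f 74 75 76
f 74 76 60
f 75 57 77
f 75 77 76
f 76 77 78
f 76 78 60
f 77 57 79
f 77 79 78
f 78 79 80
f 78 80 60
f 79 57 81
f 79 81 80
f 80 81 82
f 80 82 60
f 81 57 83
f 81 83 82
f 82 83 84
f 82 84 60
f 83 57 85
f 83 85 84
f 84 85 86
f 84 86 60
f 85 57 87
f 85 87 86
f 86 87 88
f 86 88 60
f 87 57 58
f 87 58 88
f 88 58 59
f 88 59 60
f 89 100 94
f 89 94 90
f 89 90 96
f 89 96 99
f 89 99 100
f 90 94 98
f 94 100 93
f 100 99 91
f 99 96 95
f 96 90 97
f 92 98 93
f 92 93 91
f 92 91 95
f 92 95 97
f 92 97 98
f 93 98 94
f 91 93 100
f 95 91 99
f 97 95 96
f 98 97 90



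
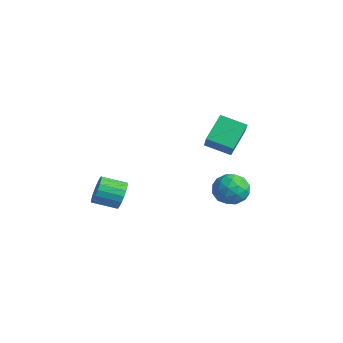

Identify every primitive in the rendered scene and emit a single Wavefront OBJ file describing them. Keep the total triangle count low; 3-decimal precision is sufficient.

v -2.012 4.247 -1.745
v -1.007 4.641 -1.427
v -1.193 3.039 -2.833
v -0.188 3.433 -2.515
v -0.827 2.865 -1.784
v -1.333 3.611 -1.111
v -0.867 4.069 -3.149
v -1.373 4.815 -2.476
v -0.3 4.531 -2.294
v -0.275 3.787 -1.45
v -1.925 3.893 -2.81
v -1.9 3.149 -1.966
v -1.581 4.55 -1.49
v -0.619 3.13 -2.77
v -0.994 2.796 -2.34
v -0.404 3.028 -2.153
v -1.773 3.945 -1.305
v -1.183 4.176 -1.118
v -1.077 3.133 -1.328
v -1.017 3.504 -3.142
v -0.427 3.735 -2.955
v -1.796 4.652 -2.107
v -1.206 4.884 -1.92
v -1.123 4.547 -2.932
v -0.575 4.717 -1.813
v -0.094 4.007 -2.453
v -0.492 4.38 -2.825
v -0.79 4.819 -2.43
v -0.561 4.28 -1.317
v -0.079 3.57 -1.957
v -0.455 3.236 -1.527
v -0.752 3.675 -1.132
v -0.145 4.215 -1.827
v -2.121 4.11 -2.303
v -1.639 3.4 -2.943
v -1.448 4.005 -3.128
v -1.745 4.444 -2.733
v -2.106 3.673 -1.807
v -1.625 2.963 -2.447
v -1.41 2.861 -1.83
v -1.708 3.3 -1.435
v -2.055 3.465 -2.433
v -2.188 -2.346 -1.312
v -1.611 -2.431 -0.6
v -2.355 -3.599 -0.137
v -2.932 -3.514 -0.848
v -1.903 -2.186 -0.451
v -2.647 -3.354 0.012
v -2.252 -1.973 -0.473
v -2.996 -3.141 -0.01
v -2.588 -1.833 -0.661
v -3.332 -3.001 -0.198
v -2.845 -1.795 -0.977
v -3.589 -2.963 -0.514
v -2.972 -1.866 -1.36
v -3.715 -3.034 -0.897
v -2.943 -2.032 -1.733
v -3.687 -3.2 -1.27
v -2.765 -2.261 -2.023
v -3.509 -3.429 -1.56
v -2.473 -2.506 -2.172
v -3.217 -3.674 -1.709
v -2.124 -2.719 -2.15
v -2.868 -3.887 -1.687
v -1.788 -2.859 -1.962
v -2.532 -4.027 -1.499
v -1.531 -2.897 -1.646
v -2.275 -4.065 -1.183
v -1.405 -2.826 -1.263
v -2.148 -3.994 -0.8
v -1.433 -2.66 -0.89
v -2.177 -3.828 -0.427
v -0.94 1.994 1.93
v 0.2 1.4 3.118
v -1.526 3.244 3.116
v -0.386 2.65 4.304
v 0.146 3.01 1.396
v 1.286 2.416 2.584
v -0.44 4.26 2.582
v 0.7 3.666 3.77
f 1 38 17
f 38 12 41
f 17 41 6
f 38 41 17
f 1 17 13
f 17 6 18
f 13 18 2
f 17 18 13
f 1 13 22
f 13 2 23
f 22 23 8
f 13 23 22
f 1 22 34
f 22 8 37
f 34 37 11
f 22 37 34
f 1 34 38
f 34 11 42
f 38 42 12
f 34 42 38
f 2 18 29
f 18 6 32
f 29 32 10
f 18 32 29
f 6 41 19
f 41 12 40
f 19 40 5
f 41 40 19
f 12 42 39
f 42 11 35
f 39 35 3
f 42 35 39
f 11 37 36
f 37 8 24
f 36 24 7
f 37 24 36
f 8 23 28
f 23 2 25
f 28 25 9
f 23 25 28
f 4 30 16
f 30 10 31
f 16 31 5
f 30 31 16
f 4 16 14
f 16 5 15
f 14 15 3
f 16 15 14
f 4 14 21
f 14 3 20
f 21 20 7
f 14 20 21
f 4 21 26
f 21 7 27
f 26 27 9
f 21 27 26
f 4 26 30
f 26 9 33
f 30 33 10
f 26 33 30
f 5 31 19
f 31 10 32
f 19 32 6
f 31 32 19
f 3 15 39
f 15 5 40
f 39 40 12
f 15 40 39
f 7 20 36
f 20 3 35
f 36 35 11
f 20 35 36
f 9 27 28
f 27 7 24
f 28 24 8
f 27 24 28
f 10 33 29
f 33 9 25
f 29 25 2
f 33 25 29
f 44 43 47
f 44 47 45
f 45 47 48
f 45 48 46
f 47 43 49
f 47 49 48
f 48 49 50
f 48 50 46
f 49 43 51
f 49 51 50
f 50 51 52
f 50 52 46
f 51 43 53
f 51 53 52
f 52 53 54
f 52 54 46
f 53 43 55
f 53 55 54
f 54 55 56
f 54 56 46
f 55 43 57
f 55 57 56
f 56 57 58
f 56 58 46
f 57 43 59
f 57 59 58
f 58 59 60
f 58 60 46
f 59 43 61
f 59 61 60
f 60 61 62
f 60 62 46
f 61 43 63
f 61 63 62
f 62 63 64
f 62 64 46
f 63 43 65
f 63 65 64
f 64 65 66
f 64 66 46
f 65 43 67
f 65 67 66
f 66 67 68
f 66 68 46
f 67 43 69
f 67 69 68
f 68 69 70
f 68 70 46
f 69 43 71
f 69 71 70
f 70 71 72
f 70 72 46
f 71 43 44
f 71 44 72
f 72 44 45
f 72 45 46
f 74 76 73
f 77 74 73
f 73 76 75
f 75 77 73
f 74 80 76
f 78 74 77
f 78 80 74
f 76 80 75
f 79 77 75
f 75 80 79
f 79 78 77
f 80 78 79



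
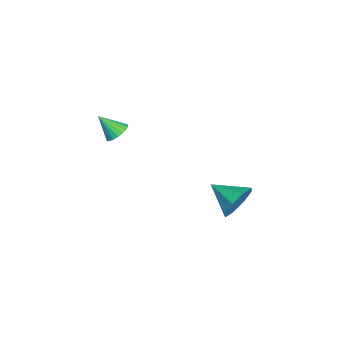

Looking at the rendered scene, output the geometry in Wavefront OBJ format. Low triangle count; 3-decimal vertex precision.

v 1.342 -0.96 2.849
v 2.006 -1.051 2.863
v 1.198 -1.86 3.831
v 1.972 -0.845 3.047
v 1.829 -0.659 3.197
v 1.602 -0.524 3.287
v 1.33 -0.465 3.301
v 1.061 -0.492 3.237
v 0.839 -0.599 3.105
v 0.705 -0.769 2.93
v 0.681 -0.972 2.74
v 0.772 -1.173 2.57
v 0.961 -1.337 2.447
v 1.216 -1.436 2.394
v 1.493 -1.452 2.42
v 1.744 -1.384 2.52
v 1.925 -1.242 2.677
v -0.252 4.623 -3.099
v 0.169 4.033 -3.913
v -1.028 3.217 -2.481
v 0.666 4.053 -3.243
v 0.625 4.407 -2.489
v 0.07 4.888 -2.092
v -0.674 5.213 -2.285
v -1.171 5.192 -2.955
v -1.13 4.838 -3.709
v -0.575 4.358 -4.106
f 2 1 4
f 2 4 3
f 4 1 5
f 4 5 3
f 5 1 6
f 5 6 3
f 6 1 7
f 6 7 3
f 7 1 8
f 7 8 3
f 8 1 9
f 8 9 3
f 9 1 10
f 9 10 3
f 10 1 11
f 10 11 3
f 11 1 12
f 11 12 3
f 12 1 13
f 12 13 3
f 13 1 14
f 13 14 3
f 14 1 15
f 14 15 3
f 15 1 16
f 15 16 3
f 16 1 17
f 16 17 3
f 17 1 2
f 17 2 3
f 19 18 21
f 19 21 20
f 21 18 22
f 21 22 20
f 22 18 23
f 22 23 20
f 23 18 24
f 23 24 20
f 24 18 25
f 24 25 20
f 25 18 26
f 25 26 20
f 26 18 27
f 26 27 20
f 27 18 19
f 27 19 20



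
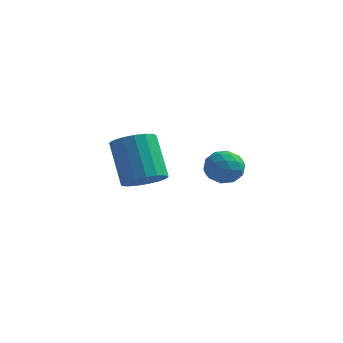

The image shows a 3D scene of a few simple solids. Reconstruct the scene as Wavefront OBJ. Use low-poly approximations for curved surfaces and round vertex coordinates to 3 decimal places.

v 1.438 -0.039 1.481
v 2.216 -0.027 1.16
v 1.124 -1.093 0.68
v 1.902 -1.081 0.359
v 1.779 -1.316 1.158
v 1.974 -0.664 1.653
v 1.366 -0.456 0.187
v 1.561 0.196 0.682
v 2.171 -0.285 0.361
v 2.427 -0.816 0.961
v 0.913 -0.304 0.879
v 1.169 -0.835 1.479
v 1.855 0.06 1.391
v 1.485 -1.18 0.449
v 1.413 -1.318 0.919
v 1.87 -1.311 0.73
v 1.712 -0.315 1.68
v 2.169 -0.308 1.492
v 1.913 -1.066 1.49
v 1.171 -0.812 0.348
v 1.628 -0.805 0.16
v 1.47 0.191 1.11
v 1.927 0.198 0.921
v 1.427 -0.054 0.35
v 2.286 -0.085 0.732
v 2.101 -0.705 0.262
v 1.786 -0.337 0.161
v 1.9 0.046 0.452
v 2.436 -0.397 1.085
v 2.251 -1.017 0.614
v 2.179 -1.155 1.084
v 2.293 -0.772 1.375
v 2.41 -0.549 0.615
v 1.089 -0.103 1.226
v 0.904 -0.723 0.755
v 1.047 -0.348 0.465
v 1.161 0.035 0.756
v 1.239 -0.415 1.578
v 1.054 -1.035 1.108
v 1.44 -1.166 1.388
v 1.554 -0.783 1.679
v 0.93 -0.571 1.225
v -2.282 1.255 -1.19
v -1.411 1.284 -0.762
v -2.308 2.255 0.997
v -3.178 2.225 0.57
v -1.435 1.685 -0.995
v -2.331 2.656 0.764
v -1.652 1.988 -1.273
v -2.548 2.958 0.486
v -2.013 2.122 -1.531
v -2.91 3.092 0.228
v -2.436 2.058 -1.711
v -3.333 3.028 0.048
v -2.824 1.81 -1.772
v -3.72 2.78 -0.013
v -3.087 1.434 -1.699
v -3.984 2.405 0.06
v -3.166 1.018 -1.51
v -4.063 1.988 0.25
v -3.043 0.656 -1.247
v -3.939 1.626 0.512
v -2.744 0.431 -0.971
v -3.641 1.401 0.788
v -2.34 0.395 -0.745
v -3.237 1.365 1.014
v -1.923 0.556 -0.621
v -2.819 1.526 1.138
v -1.588 0.877 -0.627
v -2.484 1.847 1.132
f 1 38 17
f 38 12 41
f 17 41 6
f 38 41 17
f 1 17 13
f 17 6 18
f 13 18 2
f 17 18 13
f 1 13 22
f 13 2 23
f 22 23 8
f 13 23 22
f 1 22 34
f 22 8 37
f 34 37 11
f 22 37 34
f 1 34 38
f 34 11 42
f 38 42 12
f 34 42 38
f 2 18 29
f 18 6 32
f 29 32 10
f 18 32 29
f 6 41 19
f 41 12 40
f 19 40 5
f 41 40 19
f 12 42 39
f 42 11 35
f 39 35 3
f 42 35 39
f 11 37 36
f 37 8 24
f 36 24 7
f 37 24 36
f 8 23 28
f 23 2 25
f 28 25 9
f 23 25 28
f 4 30 16
f 30 10 31
f 16 31 5
f 30 31 16
f 4 16 14
f 16 5 15
f 14 15 3
f 16 15 14
f 4 14 21
f 14 3 20
f 21 20 7
f 14 20 21
f 4 21 26
f 21 7 27
f 26 27 9
f 21 27 26
f 4 26 30
f 26 9 33
f 30 33 10
f 26 33 30
f 5 31 19
f 31 10 32
f 19 32 6
f 31 32 19
f 3 15 39
f 15 5 40
f 39 40 12
f 15 40 39
f 7 20 36
f 20 3 35
f 36 35 11
f 20 35 36
f 9 27 28
f 27 7 24
f 28 24 8
f 27 24 28
f 10 33 29
f 33 9 25
f 29 25 2
f 33 25 29
f 44 43 47
f 44 47 45
f 45 47 48
f 45 48 46
f 47 43 49
f 47 49 48
f 48 49 50
f 48 50 46
f 49 43 51
f 49 51 50
f 50 51 52
f 50 52 46
f 51 43 53
f 51 53 52
f 52 53 54
f 52 54 46
f 53 43 55
f 53 55 54
f 54 55 56
f 54 56 46
f 55 43 57
f 55 57 56
f 56 57 58
f 56 58 46
f 57 43 59
f 57 59 58
f 58 59 60
f 58 60 46
f 59 43 61
f 59 61 60
f 60 61 62
f 60 62 46
f 61 43 63
f 61 63 62
f 62 63 64
f 62 64 46
f 63 43 65
f 63 65 64
f 64 65 66
f 64 66 46
f 65 43 67
f 65 67 66
f 66 67 68
f 66 68 46
f 67 43 69
f 67 69 68
f 68 69 70
f 68 70 46
f 69 43 44
f 69 44 70
f 70 44 45
f 70 45 46



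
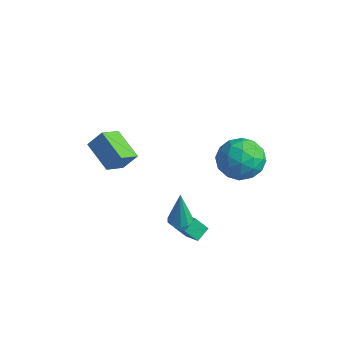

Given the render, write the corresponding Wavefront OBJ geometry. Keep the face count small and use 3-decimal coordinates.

v 3.327 -1.076 -0.278
v 3.912 -1.143 -0.251
v 3.253 -1.004 1.458
v 3.841 -0.786 -0.269
v 3.573 -0.54 -0.29
v 3.211 -0.498 -0.307
v 2.894 -0.677 -0.313
v 2.742 -1.008 -0.306
v 2.813 -1.365 -0.288
v 3.081 -1.612 -0.267
v 3.443 -1.654 -0.25
v 3.76 -1.475 -0.244
v 3.741 3.063 3.129
v 4.513 3.1 2.198
v 2.867 1.5 2.342
v 3.639 1.537 1.411
v 4.034 1.23 2.512
v 4.574 2.196 2.999
v 2.806 2.404 1.541
v 3.346 3.37 2.028
v 3.935 2.693 1.217
v 4.693 1.967 1.817
v 2.687 2.633 2.723
v 3.445 1.907 3.323
v 4.204 3.219 2.732
v 3.176 1.381 1.808
v 3.409 1.2 2.455
v 3.862 1.222 1.908
v 4.24 2.688 3.203
v 4.693 2.709 2.656
v 4.411 1.61 2.841
v 2.687 1.891 1.884
v 3.14 1.912 1.337
v 3.518 3.378 2.632
v 3.971 3.4 2.085
v 2.969 2.99 1.699
v 4.317 3.001 1.609
v 3.804 2.082 1.147
v 3.314 2.592 1.223
v 3.632 3.16 1.509
v 4.763 2.575 1.962
v 4.25 1.656 1.499
v 4.482 1.475 2.146
v 4.799 2.043 2.432
v 4.424 2.335 1.385
v 3.13 2.944 3.041
v 2.617 2.025 2.578
v 2.581 2.557 2.108
v 2.898 3.125 2.394
v 3.576 2.518 3.393
v 3.063 1.599 2.931
v 3.748 1.44 3.031
v 4.066 2.008 3.317
v 2.956 2.265 3.155
v 3.243 -0.628 -1.836
v 2.866 -1.071 -1.097
v 3.169 0.088 -1.444
v 2.793 -0.354 -0.705
v 4.127 -0.746 -1.455
v 3.751 -1.188 -0.716
v 4.054 -0.029 -1.063
v 3.677 -0.472 -0.324
v -1.169 -1.492 0.628
v -2.743 -1.278 1.339
v -1.304 -0.368 -0.01
v -2.878 -0.153 0.701
v -0.722 -0.967 1.459
v -2.296 -0.752 2.17
v -0.857 0.158 0.821
v -2.431 0.372 1.532
f 2 1 4
f 2 4 3
f 4 1 5
f 4 5 3
f 5 1 6
f 5 6 3
f 6 1 7
f 6 7 3
f 7 1 8
f 7 8 3
f 8 1 9
f 8 9 3
f 9 1 10
f 9 10 3
f 10 1 11
f 10 11 3
f 11 1 12
f 11 12 3
f 12 1 2
f 12 2 3
f 13 50 29
f 50 24 53
f 29 53 18
f 50 53 29
f 13 29 25
f 29 18 30
f 25 30 14
f 29 30 25
f 13 25 34
f 25 14 35
f 34 35 20
f 25 35 34
f 13 34 46
f 34 20 49
f 46 49 23
f 34 49 46
f 13 46 50
f 46 23 54
f 50 54 24
f 46 54 50
f 14 30 41
f 30 18 44
f 41 44 22
f 30 44 41
f 18 53 31
f 53 24 52
f 31 52 17
f 53 52 31
f 24 54 51
f 54 23 47
f 51 47 15
f 54 47 51
f 23 49 48
f 49 20 36
f 48 36 19
f 49 36 48
f 20 35 40
f 35 14 37
f 40 37 21
f 35 37 40
f 16 42 28
f 42 22 43
f 28 43 17
f 42 43 28
f 16 28 26
f 28 17 27
f 26 27 15
f 28 27 26
f 16 26 33
f 26 15 32
f 33 32 19
f 26 32 33
f 16 33 38
f 33 19 39
f 38 39 21
f 33 39 38
f 16 38 42
f 38 21 45
f 42 45 22
f 38 45 42
f 17 43 31
f 43 22 44
f 31 44 18
f 43 44 31
f 15 27 51
f 27 17 52
f 51 52 24
f 27 52 51
f 19 32 48
f 32 15 47
f 48 47 23
f 32 47 48
f 21 39 40
f 39 19 36
f 40 36 20
f 39 36 40
f 22 45 41
f 45 21 37
f 41 37 14
f 45 37 41
f 56 58 55
f 59 56 55
f 55 58 57
f 57 59 55
f 56 62 58
f 60 56 59
f 60 62 56
f 58 62 57
f 61 59 57
f 57 62 61
f 61 60 59
f 62 60 61
f 64 66 63
f 67 64 63
f 63 66 65
f 65 67 63
f 64 70 66
f 68 64 67
f 68 70 64
f 66 70 65
f 69 67 65
f 65 70 69
f 69 68 67
f 70 68 69



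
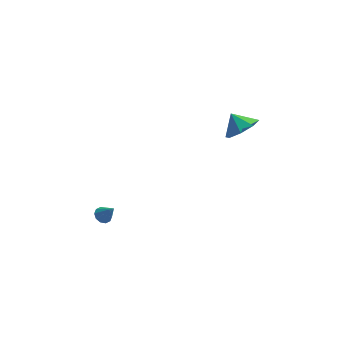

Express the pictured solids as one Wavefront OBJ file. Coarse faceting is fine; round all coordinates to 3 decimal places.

v -3.671 -3.377 -3.62
v -3.315 -3.632 -3.918
v -3.109 -3.763 -2.62
v -3.204 -3.328 -3.864
v -3.271 -3.044 -3.717
v -3.491 -2.887 -3.532
v -3.78 -2.917 -3.381
v -4.028 -3.123 -3.321
v -4.139 -3.426 -3.375
v -4.072 -3.711 -3.523
v -3.852 -3.868 -3.707
v -3.563 -3.838 -3.859
v 3.826 -1.994 2.021
v 4.72 -1.859 2.555
v 3.274 -1.406 2.799
v 4.59 -1.274 2.02
v 4.012 -1.11 1.486
v 3.326 -1.463 1.266
v 2.932 -2.128 1.488
v 3.062 -2.714 2.022
v 3.64 -2.878 2.556
v 4.327 -2.524 2.777
f 2 1 4
f 2 4 3
f 4 1 5
f 4 5 3
f 5 1 6
f 5 6 3
f 6 1 7
f 6 7 3
f 7 1 8
f 7 8 3
f 8 1 9
f 8 9 3
f 9 1 10
f 9 10 3
f 10 1 11
f 10 11 3
f 11 1 12
f 11 12 3
f 12 1 2
f 12 2 3
f 14 13 16
f 14 16 15
f 16 13 17
f 16 17 15
f 17 13 18
f 17 18 15
f 18 13 19
f 18 19 15
f 19 13 20
f 19 20 15
f 20 13 21
f 20 21 15
f 21 13 22
f 21 22 15
f 22 13 14
f 22 14 15



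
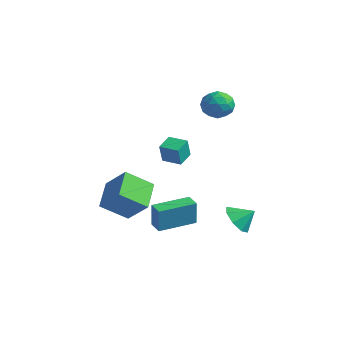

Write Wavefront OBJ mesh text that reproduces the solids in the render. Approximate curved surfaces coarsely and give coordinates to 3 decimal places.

v -4.574 -0.081 -4.249
v -5.329 -1.412 -3.174
v -3.241 0.208 -2.955
v -3.996 -1.124 -1.881
v -3.464 -1.396 -5.099
v -4.219 -2.728 -4.025
v -2.131 -1.108 -3.806
v -2.886 -2.439 -2.731
v 1.635 -3.238 1.702
v 1.789 -3.558 2.806
v 1.31 -2.353 2.004
v 1.463 -2.673 3.108
v 2.617 -2.867 1.672
v 2.77 -3.187 2.776
v 2.291 -1.982 1.974
v 2.445 -2.302 3.078
v 2.339 1.135 -3.693
v 2.957 1.315 -4.446
v 2.961 1.785 -3.027
v 2.392 1.819 -4.408
v 1.795 1.922 -3.952
v 1.517 1.564 -3.344
v 1.72 0.956 -2.941
v 2.286 0.452 -2.979
v 2.882 0.349 -3.435
v 3.16 0.706 -4.043
v -1.834 4.027 2.344
v -0.937 3.678 2.241
v -2.243 2.742 3.139
v -1.346 2.393 3.036
v -1.505 3.16 3.605
v -1.252 3.954 3.113
v -1.928 2.466 2.267
v -1.675 3.26 1.775
v -0.995 2.714 2.194
v -0.734 3.142 3.021
v -2.446 3.278 2.359
v -2.185 3.706 3.186
v -1.35 3.965 2.223
v -1.83 2.455 3.157
v -1.924 2.905 3.491
v -1.397 2.7 3.431
v -1.535 4.127 2.735
v -1.008 3.922 2.675
v -1.342 3.618 3.477
v -2.172 2.498 2.705
v -1.645 2.293 2.645
v -1.783 3.72 1.949
v -1.256 3.515 1.889
v -1.838 2.802 1.903
v -0.857 3.193 2.135
v -1.097 2.438 2.602
v -1.439 2.481 2.149
v -1.29 2.948 1.861
v -0.703 3.445 2.621
v -0.944 2.69 3.088
v -1.037 3.141 3.422
v -0.888 3.607 3.133
v -0.737 2.878 2.593
v -2.236 3.73 2.292
v -2.477 2.975 2.759
v -2.292 2.813 2.247
v -2.143 3.279 1.958
v -2.083 3.982 2.778
v -2.323 3.227 3.245
v -1.89 3.472 3.519
v -1.741 3.939 3.231
v -2.443 3.542 2.787
v 1.682 -3.98 -2.548
v 1.822 -4.092 -1.089
v 2.175 -1.962 -2.441
v 2.315 -2.074 -0.982
v 2.465 -4.166 -2.638
v 2.605 -4.278 -1.179
v 2.958 -2.148 -2.531
v 3.098 -2.26 -1.072
f 2 4 1
f 5 2 1
f 1 4 3
f 3 5 1
f 2 8 4
f 6 2 5
f 6 8 2
f 4 8 3
f 7 5 3
f 3 8 7
f 7 6 5
f 8 6 7
f 10 12 9
f 13 10 9
f 9 12 11
f 11 13 9
f 10 16 12
f 14 10 13
f 14 16 10
f 12 16 11
f 15 13 11
f 11 16 15
f 15 14 13
f 16 14 15
f 18 17 20
f 18 20 19
f 20 17 21
f 20 21 19
f 21 17 22
f 21 22 19
f 22 17 23
f 22 23 19
f 23 17 24
f 23 24 19
f 24 17 25
f 24 25 19
f 25 17 26
f 25 26 19
f 26 17 18
f 26 18 19
f 27 64 43
f 64 38 67
f 43 67 32
f 64 67 43
f 27 43 39
f 43 32 44
f 39 44 28
f 43 44 39
f 27 39 48
f 39 28 49
f 48 49 34
f 39 49 48
f 27 48 60
f 48 34 63
f 60 63 37
f 48 63 60
f 27 60 64
f 60 37 68
f 64 68 38
f 60 68 64
f 28 44 55
f 44 32 58
f 55 58 36
f 44 58 55
f 32 67 45
f 67 38 66
f 45 66 31
f 67 66 45
f 38 68 65
f 68 37 61
f 65 61 29
f 68 61 65
f 37 63 62
f 63 34 50
f 62 50 33
f 63 50 62
f 34 49 54
f 49 28 51
f 54 51 35
f 49 51 54
f 30 56 42
f 56 36 57
f 42 57 31
f 56 57 42
f 30 42 40
f 42 31 41
f 40 41 29
f 42 41 40
f 30 40 47
f 40 29 46
f 47 46 33
f 40 46 47
f 30 47 52
f 47 33 53
f 52 53 35
f 47 53 52
f 30 52 56
f 52 35 59
f 56 59 36
f 52 59 56
f 31 57 45
f 57 36 58
f 45 58 32
f 57 58 45
f 29 41 65
f 41 31 66
f 65 66 38
f 41 66 65
f 33 46 62
f 46 29 61
f 62 61 37
f 46 61 62
f 35 53 54
f 53 33 50
f 54 50 34
f 53 50 54
f 36 59 55
f 59 35 51
f 55 51 28
f 59 51 55
f 70 72 69
f 73 70 69
f 69 72 71
f 71 73 69
f 70 76 72
f 74 70 73
f 74 76 70
f 72 76 71
f 75 73 71
f 71 76 75
f 75 74 73
f 76 74 75



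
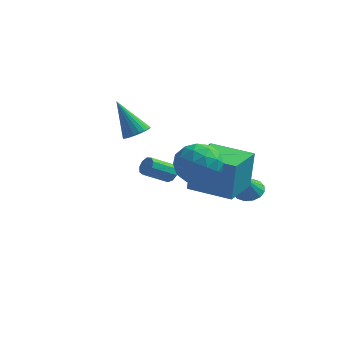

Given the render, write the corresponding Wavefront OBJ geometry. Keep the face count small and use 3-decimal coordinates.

v 3.912 1.99 -2.94
v 4.272 2.589 -2.616
v 3.888 1.43 -1.88
v 3.884 2.671 -2.581
v 3.503 2.571 -2.643
v 3.231 2.315 -2.784
v 3.143 1.972 -2.967
v 3.26 1.635 -3.143
v 3.552 1.392 -3.265
v 3.94 1.31 -3.3
v 4.321 1.41 -3.238
v 4.592 1.666 -3.097
v 4.681 2.008 -2.914
v 4.564 2.346 -2.738
v -0.869 0.039 0.974
v -0.491 -0.485 1.27
v -1.931 0.261 2.726
v -0.338 -0.264 1.335
v -0.265 0.003 1.345
v -0.284 0.276 1.299
v -0.392 0.512 1.204
v -0.573 0.677 1.073
v -0.799 0.744 0.928
v -1.035 0.704 0.789
v -1.247 0.563 0.679
v -1.401 0.342 0.614
v -1.473 0.075 0.603
v -1.454 -0.198 0.65
v -1.346 -0.434 0.745
v -1.165 -0.599 0.876
v -0.939 -0.666 1.021
v -0.703 -0.626 1.159
v 0.179 1.712 -2.399
v 0.35 1.946 -1.944
v -0.569 1.103 -1.165
v -0.739 0.868 -1.621
v 0.062 2.132 -2.081
v -0.856 1.289 -1.303
v -0.17 2.122 -2.368
v -1.089 1.278 -1.59
v -0.24 1.919 -2.669
v -1.159 1.076 -1.891
v -0.113 1.62 -2.844
v -1.032 0.776 -2.066
v 0.151 1.363 -2.811
v -0.768 0.52 -2.032
v 0.428 1.27 -2.585
v -0.491 0.426 -1.807
v 0.589 1.383 -2.272
v -0.33 0.54 -1.494
v 0.558 1.65 -2.019
v -0.361 0.807 -1.241
v 2.323 -2.068 -0.93
v 2.456 -1.891 1.098
v 2.542 -0.079 -1.118
v 2.675 0.098 0.91
v 4.485 -2.318 -1.05
v 4.618 -2.141 0.978
v 4.704 -0.329 -1.238
v 4.837 -0.152 0.79
v 2.772 -2.924 2.075
v 3.816 -2.733 1.59
v 3.064 -4.787 1.97
v 4.108 -4.596 1.485
v 3.926 -4.322 2.605
v 3.746 -3.17 2.669
v 3.134 -4.35 0.891
v 2.954 -3.198 0.955
v 4.04 -3.614 0.858
v 4.529 -3.597 1.917
v 2.351 -3.923 1.643
v 2.84 -3.906 2.702
v 3.268 -2.665 1.842
v 3.612 -4.855 1.718
v 3.505 -4.694 2.377
v 4.119 -4.581 2.091
v 3.227 -2.922 2.476
v 3.841 -2.81 2.191
v 3.906 -3.744 2.788
v 3.039 -4.71 1.369
v 3.653 -4.598 1.084
v 2.761 -2.939 1.469
v 3.375 -2.826 1.183
v 2.974 -3.776 0.772
v 4.014 -3.071 1.126
v 4.185 -4.166 1.064
v 3.613 -4.021 0.715
v 3.507 -3.344 0.753
v 4.301 -3.06 1.749
v 4.473 -4.155 1.687
v 4.366 -3.994 2.345
v 4.26 -3.318 2.383
v 4.433 -3.578 1.318
v 2.407 -3.365 1.873
v 2.579 -4.46 1.811
v 2.62 -4.202 1.177
v 2.514 -3.526 1.215
v 2.695 -3.354 2.496
v 2.866 -4.449 2.434
v 3.373 -4.176 2.807
v 3.267 -3.499 2.845
v 2.447 -3.942 2.242
f 2 1 4
f 2 4 3
f 4 1 5
f 4 5 3
f 5 1 6
f 5 6 3
f 6 1 7
f 6 7 3
f 7 1 8
f 7 8 3
f 8 1 9
f 8 9 3
f 9 1 10
f 9 10 3
f 10 1 11
f 10 11 3
f 11 1 12
f 11 12 3
f 12 1 13
f 12 13 3
f 13 1 14
f 13 14 3
f 14 1 2
f 14 2 3
f 16 15 18
f 16 18 17
f 18 15 19
f 18 19 17
f 19 15 20
f 19 20 17
f 20 15 21
f 20 21 17
f 21 15 22
f 21 22 17
f 22 15 23
f 22 23 17
f 23 15 24
f 23 24 17
f 24 15 25
f 24 25 17
f 25 15 26
f 25 26 17
f 26 15 27
f 26 27 17
f 27 15 28
f 27 28 17
f 28 15 29
f 28 29 17
f 29 15 30
f 29 30 17
f 30 15 31
f 30 31 17
f 31 15 32
f 31 32 17
f 32 15 16
f 32 16 17
f 34 33 37
f 34 37 35
f 35 37 38
f 35 38 36
f 37 33 39
f 37 39 38
f 38 39 40
f 38 40 36
f 39 33 41
f 39 41 40
f 40 41 42
f 40 42 36
f 41 33 43
f 41 43 42
f 42 43 44
f 42 44 36
f 43 33 45
f 43 45 44
f 44 45 46
f 44 46 36
f 45 33 47
f 45 47 46
f 46 47 48
f 46 48 36
f 47 33 49
f 47 49 48
f 48 49 50
f 48 50 36
f 49 33 51
f 49 51 50
f 50 51 52
f 50 52 36
f 51 33 34
f 51 34 52
f 52 34 35
f 52 35 36
f 54 56 53
f 57 54 53
f 53 56 55
f 55 57 53
f 54 60 56
f 58 54 57
f 58 60 54
f 56 60 55
f 59 57 55
f 55 60 59
f 59 58 57
f 60 58 59
f 61 98 77
f 98 72 101
f 77 101 66
f 98 101 77
f 61 77 73
f 77 66 78
f 73 78 62
f 77 78 73
f 61 73 82
f 73 62 83
f 82 83 68
f 73 83 82
f 61 82 94
f 82 68 97
f 94 97 71
f 82 97 94
f 61 94 98
f 94 71 102
f 98 102 72
f 94 102 98
f 62 78 89
f 78 66 92
f 89 92 70
f 78 92 89
f 66 101 79
f 101 72 100
f 79 100 65
f 101 100 79
f 72 102 99
f 102 71 95
f 99 95 63
f 102 95 99
f 71 97 96
f 97 68 84
f 96 84 67
f 97 84 96
f 68 83 88
f 83 62 85
f 88 85 69
f 83 85 88
f 64 90 76
f 90 70 91
f 76 91 65
f 90 91 76
f 64 76 74
f 76 65 75
f 74 75 63
f 76 75 74
f 64 74 81
f 74 63 80
f 81 80 67
f 74 80 81
f 64 81 86
f 81 67 87
f 86 87 69
f 81 87 86
f 64 86 90
f 86 69 93
f 90 93 70
f 86 93 90
f 65 91 79
f 91 70 92
f 79 92 66
f 91 92 79
f 63 75 99
f 75 65 100
f 99 100 72
f 75 100 99
f 67 80 96
f 80 63 95
f 96 95 71
f 80 95 96
f 69 87 88
f 87 67 84
f 88 84 68
f 87 84 88
f 70 93 89
f 93 69 85
f 89 85 62
f 93 85 89



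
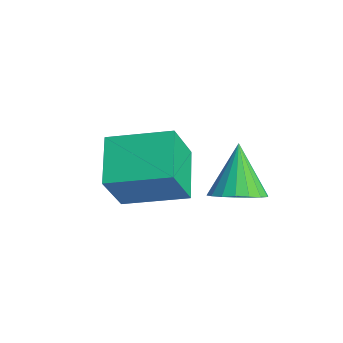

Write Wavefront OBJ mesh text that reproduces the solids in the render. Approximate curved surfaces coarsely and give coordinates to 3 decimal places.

v -1.396 0.431 0.706
v -0.866 -0.255 1.955
v -0.471 1.895 1.117
v 0.059 1.21 2.366
v -0.179 -0.11 -0.106
v 0.351 -0.795 1.143
v 0.746 1.355 0.305
v 1.276 0.669 1.554
v 0.769 2.601 0.071
v 1.255 3.188 0.177
v 0.031 2.959 1.469
v 0.997 3.333 0.004
v 0.694 3.333 -0.156
v 0.406 3.187 -0.271
v 0.189 2.926 -0.318
v 0.088 2.6 -0.288
v 0.121 2.274 -0.187
v 0.282 2.013 -0.035
v 0.54 1.869 0.139
v 0.843 1.869 0.299
v 1.131 2.014 0.413
v 1.348 2.275 0.461
v 1.45 2.601 0.431
v 1.417 2.927 0.33
f 2 4 1
f 5 2 1
f 1 4 3
f 3 5 1
f 2 8 4
f 6 2 5
f 6 8 2
f 4 8 3
f 7 5 3
f 3 8 7
f 7 6 5
f 8 6 7
f 10 9 12
f 10 12 11
f 12 9 13
f 12 13 11
f 13 9 14
f 13 14 11
f 14 9 15
f 14 15 11
f 15 9 16
f 15 16 11
f 16 9 17
f 16 17 11
f 17 9 18
f 17 18 11
f 18 9 19
f 18 19 11
f 19 9 20
f 19 20 11
f 20 9 21
f 20 21 11
f 21 9 22
f 21 22 11
f 22 9 23
f 22 23 11
f 23 9 24
f 23 24 11
f 24 9 10
f 24 10 11



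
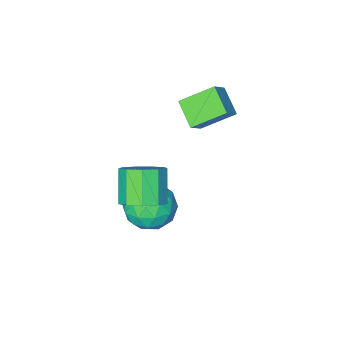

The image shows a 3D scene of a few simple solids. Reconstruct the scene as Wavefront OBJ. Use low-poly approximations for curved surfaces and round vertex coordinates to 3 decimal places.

v 0.389 2.032 2.821
v 0.725 2.539 3.385
v 0.228 1.735 4.404
v -0.109 1.228 3.839
v 0.197 2.709 3.262
v -0.3 1.904 4.28
v -0.241 2.562 2.932
v -0.738 1.757 3.951
v -0.384 2.167 2.55
v -0.881 1.363 3.569
v -0.166 1.709 2.295
v -0.663 0.905 3.313
v 0.311 1.402 2.286
v -0.186 0.598 3.304
v 0.825 1.39 2.527
v 0.328 0.586 3.545
v 1.135 1.679 2.906
v 0.638 0.874 3.924
v 1.095 2.132 3.245
v 0.598 1.328 4.263
v -4.673 -0.759 4.276
v -4.065 -0.485 4.896
v -4.529 0.263 3.684
v -3.921 0.537 4.304
v -3.579 -1.377 3.476
v -2.971 -1.103 4.096
v -3.435 -0.355 2.884
v -2.827 -0.081 3.504
v -0.526 1.785 0.779
v -0.122 1.334 1.6
v -1.098 0.326 0.26
v -0.694 -0.125 1.081
v -1.488 0.506 1.185
v -1.135 1.408 1.506
v -0.085 0.252 0.354
v 0.268 1.154 0.675
v 0.151 0.387 1.337
v -0.716 0.544 1.851
v -0.504 1.116 0.009
v -1.371 1.273 0.523
v -0.274 1.687 1.235
v -0.946 -0.027 0.625
v -1.413 0.344 0.686
v -1.175 0.079 1.169
v -0.869 1.731 1.18
v -0.631 1.466 1.662
v -1.435 0.979 1.419
v -0.589 0.194 0.198
v -0.351 -0.071 0.68
v -0.045 1.581 0.691
v 0.193 1.316 1.174
v 0.215 0.681 0.441
v 0.124 0.866 1.563
v -0.212 0.009 1.258
v 0.146 0.23 0.831
v 0.353 0.76 1.019
v -0.385 0.958 1.865
v -0.721 0.101 1.56
v -1.188 0.472 1.621
v -0.981 1.001 1.81
v -0.225 0.401 1.71
v -0.499 1.559 0.3
v -0.835 0.702 -0.005
v -0.239 0.659 0.05
v -0.032 1.188 0.239
v -1.008 1.651 0.602
v -1.344 0.794 0.297
v -1.573 0.9 0.841
v -1.366 1.43 1.029
v -0.995 1.259 0.15
f 2 1 5
f 2 5 3
f 3 5 6
f 3 6 4
f 5 1 7
f 5 7 6
f 6 7 8
f 6 8 4
f 7 1 9
f 7 9 8
f 8 9 10
f 8 10 4
f 9 1 11
f 9 11 10
f 10 11 12
f 10 12 4
f 11 1 13
f 11 13 12
f 12 13 14
f 12 14 4
f 13 1 15
f 13 15 14
f 14 15 16
f 14 16 4
f 15 1 17
f 15 17 16
f 16 17 18
f 16 18 4
f 17 1 19
f 17 19 18
f 18 19 20
f 18 20 4
f 19 1 2
f 19 2 20
f 20 2 3
f 20 3 4
f 22 24 21
f 25 22 21
f 21 24 23
f 23 25 21
f 22 28 24
f 26 22 25
f 26 28 22
f 24 28 23
f 27 25 23
f 23 28 27
f 27 26 25
f 28 26 27
f 29 66 45
f 66 40 69
f 45 69 34
f 66 69 45
f 29 45 41
f 45 34 46
f 41 46 30
f 45 46 41
f 29 41 50
f 41 30 51
f 50 51 36
f 41 51 50
f 29 50 62
f 50 36 65
f 62 65 39
f 50 65 62
f 29 62 66
f 62 39 70
f 66 70 40
f 62 70 66
f 30 46 57
f 46 34 60
f 57 60 38
f 46 60 57
f 34 69 47
f 69 40 68
f 47 68 33
f 69 68 47
f 40 70 67
f 70 39 63
f 67 63 31
f 70 63 67
f 39 65 64
f 65 36 52
f 64 52 35
f 65 52 64
f 36 51 56
f 51 30 53
f 56 53 37
f 51 53 56
f 32 58 44
f 58 38 59
f 44 59 33
f 58 59 44
f 32 44 42
f 44 33 43
f 42 43 31
f 44 43 42
f 32 42 49
f 42 31 48
f 49 48 35
f 42 48 49
f 32 49 54
f 49 35 55
f 54 55 37
f 49 55 54
f 32 54 58
f 54 37 61
f 58 61 38
f 54 61 58
f 33 59 47
f 59 38 60
f 47 60 34
f 59 60 47
f 31 43 67
f 43 33 68
f 67 68 40
f 43 68 67
f 35 48 64
f 48 31 63
f 64 63 39
f 48 63 64
f 37 55 56
f 55 35 52
f 56 52 36
f 55 52 56
f 38 61 57
f 61 37 53
f 57 53 30
f 61 53 57

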